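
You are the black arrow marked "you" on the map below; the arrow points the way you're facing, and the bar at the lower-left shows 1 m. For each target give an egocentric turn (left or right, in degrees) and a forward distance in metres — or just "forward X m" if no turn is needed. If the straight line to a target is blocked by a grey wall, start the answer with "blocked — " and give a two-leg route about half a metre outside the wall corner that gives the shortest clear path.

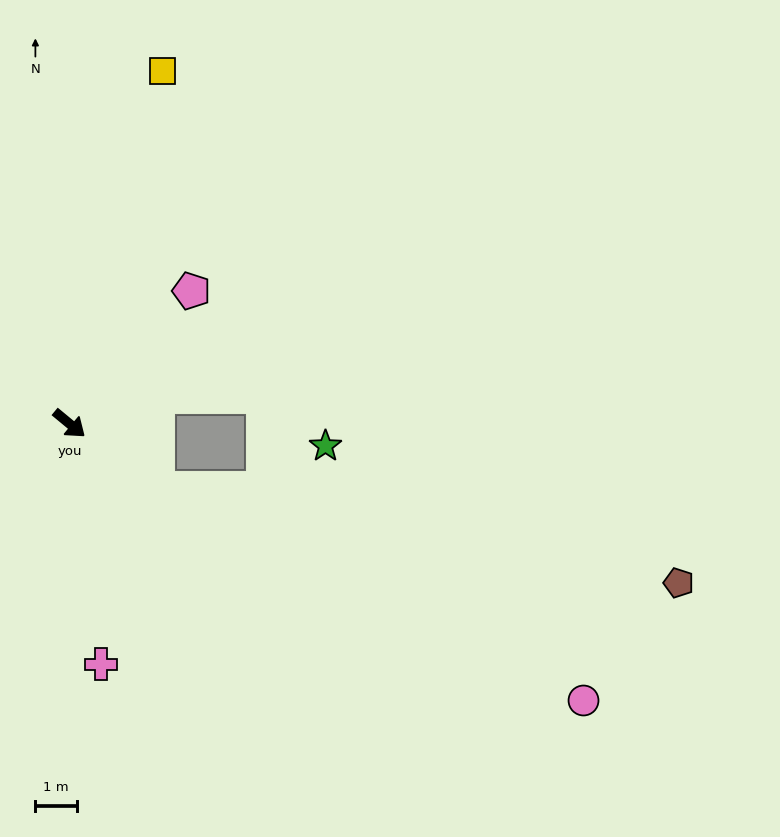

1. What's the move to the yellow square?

turn left 115°, forward 8.8 m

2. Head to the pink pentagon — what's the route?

turn left 87°, forward 4.4 m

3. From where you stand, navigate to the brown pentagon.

blocked — turn left 3°, forward 2.6 m, then turn left 26°, forward 12.8 m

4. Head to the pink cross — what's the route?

turn right 43°, forward 5.9 m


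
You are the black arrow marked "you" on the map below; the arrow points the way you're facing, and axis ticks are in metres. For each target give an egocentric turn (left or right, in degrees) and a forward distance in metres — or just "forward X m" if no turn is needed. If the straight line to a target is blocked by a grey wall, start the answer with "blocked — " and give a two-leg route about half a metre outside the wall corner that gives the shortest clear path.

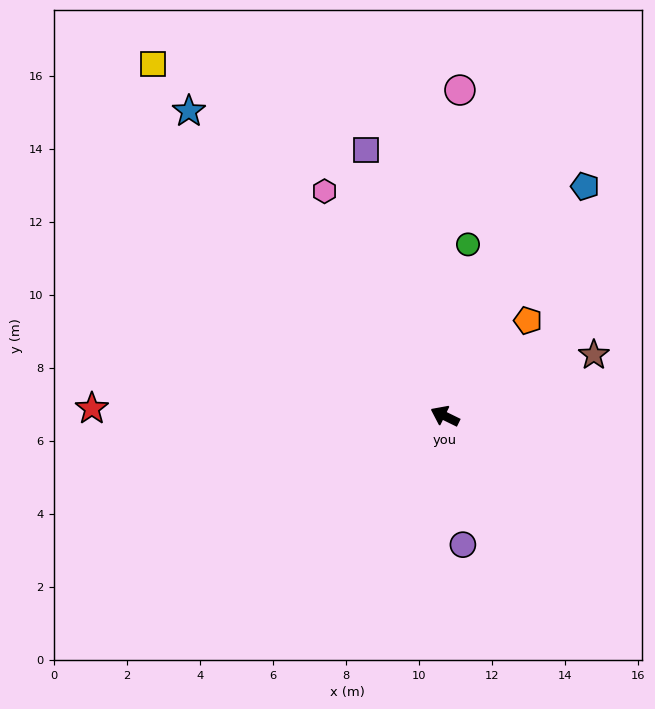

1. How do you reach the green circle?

turn right 72°, forward 4.7 m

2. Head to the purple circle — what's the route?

turn left 124°, forward 3.6 m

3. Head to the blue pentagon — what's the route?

turn right 95°, forward 7.4 m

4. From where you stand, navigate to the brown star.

turn right 132°, forward 4.4 m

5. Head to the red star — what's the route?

turn left 25°, forward 9.7 m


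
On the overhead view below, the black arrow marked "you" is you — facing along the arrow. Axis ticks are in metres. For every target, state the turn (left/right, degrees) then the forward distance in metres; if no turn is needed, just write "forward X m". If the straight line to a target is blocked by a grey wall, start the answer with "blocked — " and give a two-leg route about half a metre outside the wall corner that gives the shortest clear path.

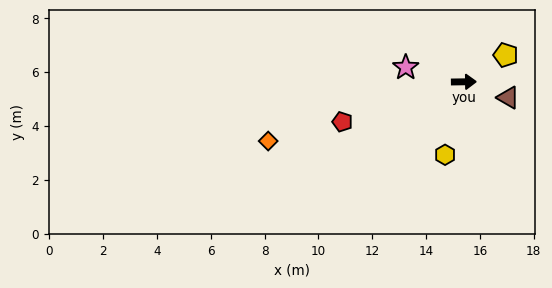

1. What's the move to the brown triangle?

turn right 20°, forward 1.7 m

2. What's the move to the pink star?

turn left 165°, forward 2.2 m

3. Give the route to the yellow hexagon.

turn right 105°, forward 2.8 m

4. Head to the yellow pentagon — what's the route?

turn left 32°, forward 1.8 m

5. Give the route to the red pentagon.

turn right 163°, forward 4.7 m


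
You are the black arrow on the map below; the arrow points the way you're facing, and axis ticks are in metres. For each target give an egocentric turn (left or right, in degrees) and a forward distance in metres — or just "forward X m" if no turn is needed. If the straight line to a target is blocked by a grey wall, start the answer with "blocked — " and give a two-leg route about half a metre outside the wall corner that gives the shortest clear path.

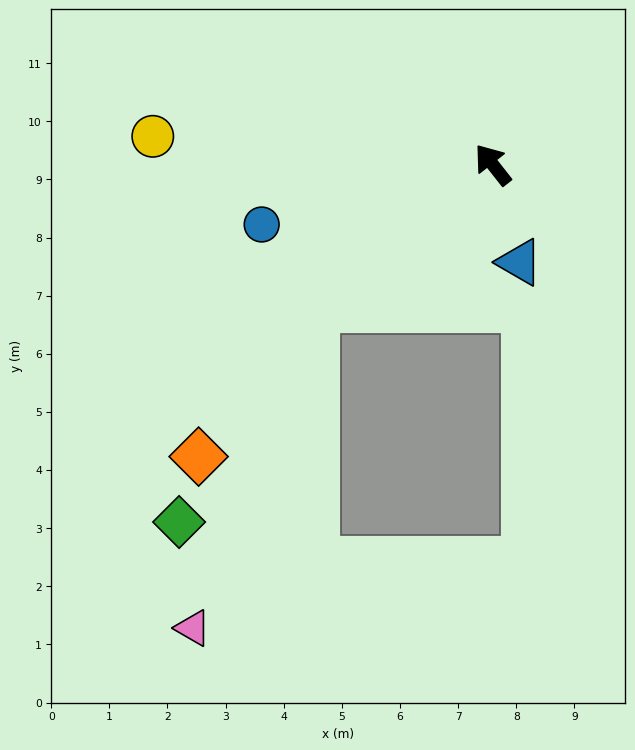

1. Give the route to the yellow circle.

turn left 47°, forward 5.9 m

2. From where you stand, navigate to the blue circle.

turn left 66°, forward 4.1 m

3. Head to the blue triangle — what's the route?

turn left 157°, forward 1.7 m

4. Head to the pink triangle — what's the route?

blocked — turn left 91°, forward 3.9 m, then turn left 30°, forward 5.9 m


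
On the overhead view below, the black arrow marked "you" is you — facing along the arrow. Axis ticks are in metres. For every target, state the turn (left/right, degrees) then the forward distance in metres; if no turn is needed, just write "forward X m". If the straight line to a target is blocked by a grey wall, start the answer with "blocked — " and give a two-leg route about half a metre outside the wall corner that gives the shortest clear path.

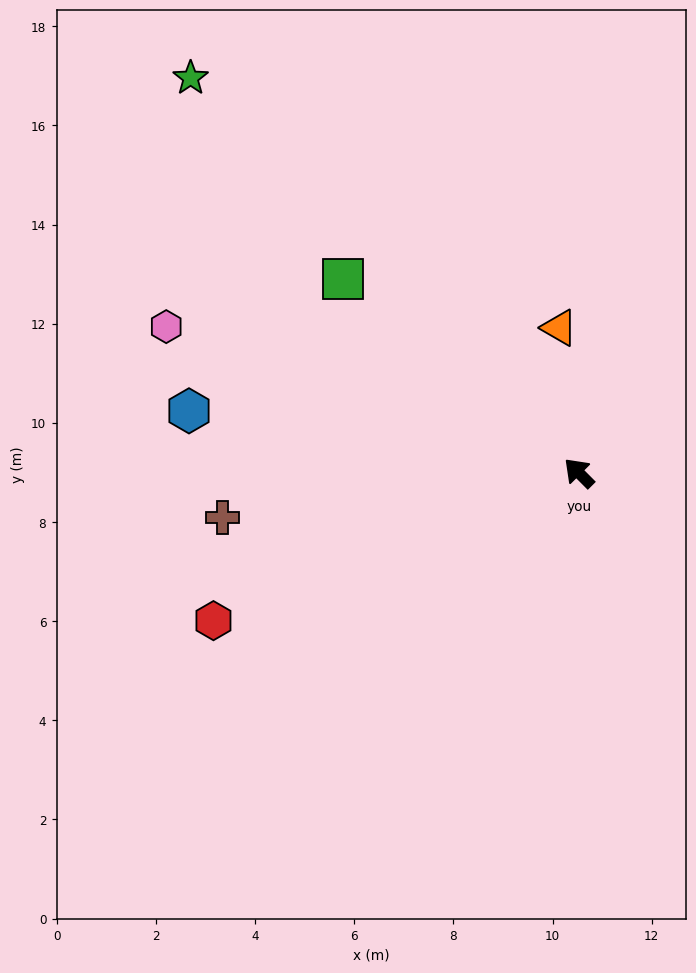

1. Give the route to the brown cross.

turn left 52°, forward 7.2 m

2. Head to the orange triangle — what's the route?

turn right 37°, forward 3.0 m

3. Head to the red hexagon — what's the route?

turn left 67°, forward 8.0 m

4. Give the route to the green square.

turn left 6°, forward 6.2 m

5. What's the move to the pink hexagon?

turn left 26°, forward 8.8 m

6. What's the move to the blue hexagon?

turn left 36°, forward 8.0 m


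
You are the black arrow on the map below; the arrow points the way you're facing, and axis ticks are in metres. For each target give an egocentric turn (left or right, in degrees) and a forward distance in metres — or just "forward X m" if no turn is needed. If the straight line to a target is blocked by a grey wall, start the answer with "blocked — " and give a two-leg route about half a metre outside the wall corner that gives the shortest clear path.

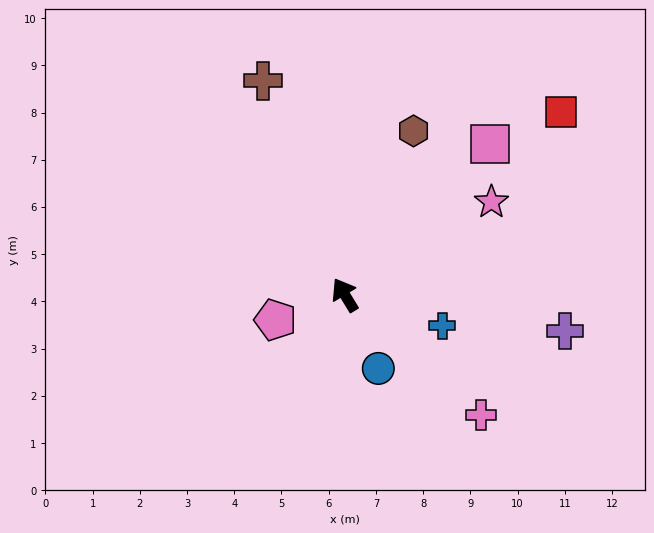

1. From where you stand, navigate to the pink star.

turn right 89°, forward 3.7 m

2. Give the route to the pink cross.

turn right 163°, forward 3.8 m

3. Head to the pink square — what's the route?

turn right 75°, forward 4.4 m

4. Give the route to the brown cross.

turn right 10°, forward 4.9 m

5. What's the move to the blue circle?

turn left 173°, forward 1.7 m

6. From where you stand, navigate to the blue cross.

turn right 139°, forward 2.2 m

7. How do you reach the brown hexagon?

turn right 54°, forward 3.8 m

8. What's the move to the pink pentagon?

turn left 79°, forward 1.6 m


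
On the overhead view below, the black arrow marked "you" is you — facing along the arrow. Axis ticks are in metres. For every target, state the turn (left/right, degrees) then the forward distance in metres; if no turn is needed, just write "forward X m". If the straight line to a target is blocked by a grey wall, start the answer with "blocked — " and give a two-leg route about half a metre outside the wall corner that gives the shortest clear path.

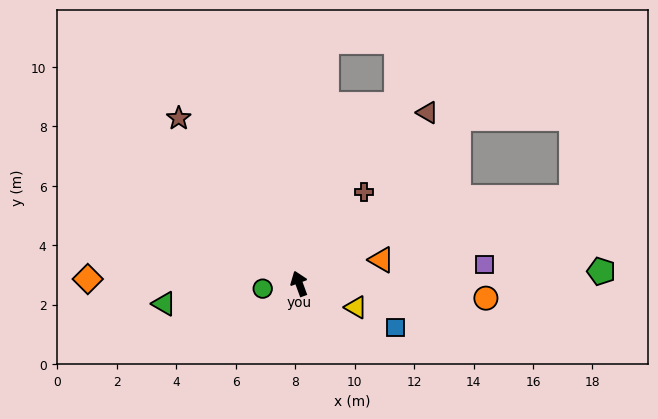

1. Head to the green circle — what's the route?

turn left 78°, forward 1.2 m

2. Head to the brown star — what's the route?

turn left 16°, forward 6.9 m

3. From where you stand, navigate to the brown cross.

turn right 55°, forward 3.8 m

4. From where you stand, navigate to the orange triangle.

turn right 94°, forward 2.9 m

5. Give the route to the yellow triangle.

turn right 133°, forward 2.1 m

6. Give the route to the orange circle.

turn right 115°, forward 6.3 m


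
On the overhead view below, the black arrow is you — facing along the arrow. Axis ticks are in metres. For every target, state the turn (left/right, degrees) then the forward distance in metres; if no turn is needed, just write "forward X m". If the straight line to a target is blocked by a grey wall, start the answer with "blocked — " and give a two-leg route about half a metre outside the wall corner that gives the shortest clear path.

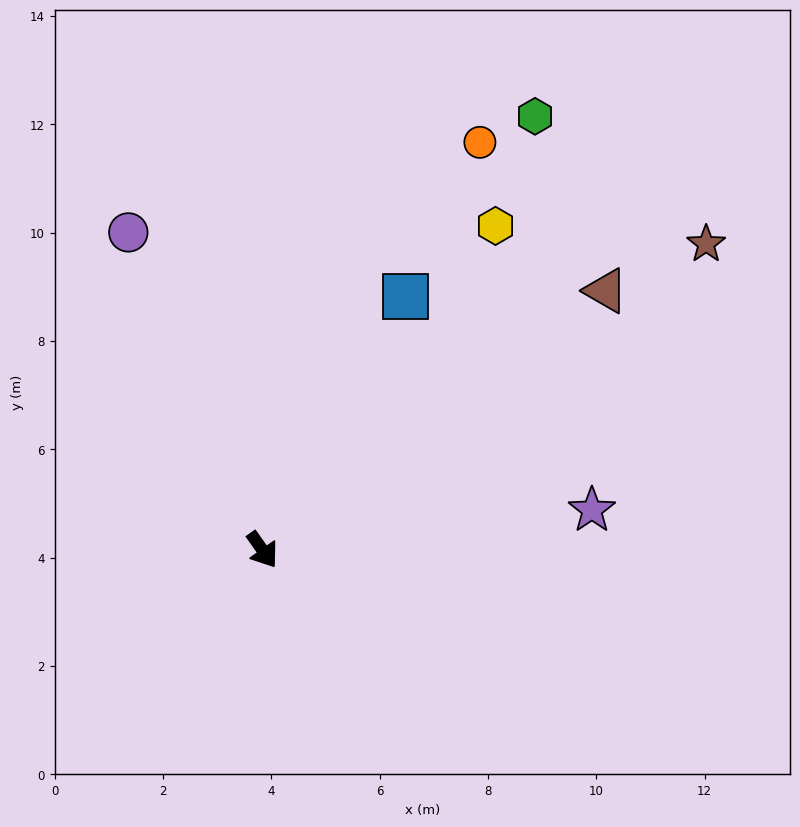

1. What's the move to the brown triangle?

turn left 92°, forward 7.9 m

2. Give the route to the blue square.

turn left 115°, forward 5.4 m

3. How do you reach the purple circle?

turn left 168°, forward 6.4 m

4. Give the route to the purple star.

turn left 62°, forward 6.1 m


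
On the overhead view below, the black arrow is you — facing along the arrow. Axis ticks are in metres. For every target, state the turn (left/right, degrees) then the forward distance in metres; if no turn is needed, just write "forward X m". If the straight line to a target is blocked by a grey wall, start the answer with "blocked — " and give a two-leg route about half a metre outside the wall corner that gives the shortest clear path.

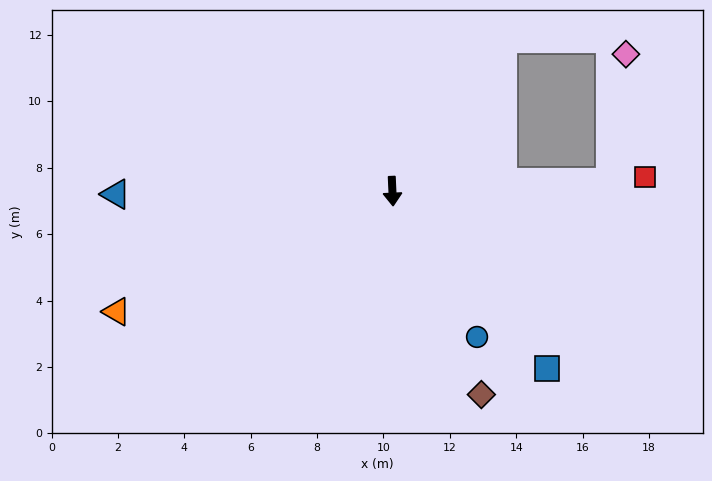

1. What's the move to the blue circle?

turn left 28°, forward 5.1 m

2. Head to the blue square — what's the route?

turn left 38°, forward 7.1 m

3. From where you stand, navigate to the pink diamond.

blocked — turn left 90°, forward 6.6 m, then turn left 80°, forward 3.9 m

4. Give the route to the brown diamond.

turn left 21°, forward 6.7 m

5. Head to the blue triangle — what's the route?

turn right 92°, forward 8.3 m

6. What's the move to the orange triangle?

turn right 69°, forward 9.1 m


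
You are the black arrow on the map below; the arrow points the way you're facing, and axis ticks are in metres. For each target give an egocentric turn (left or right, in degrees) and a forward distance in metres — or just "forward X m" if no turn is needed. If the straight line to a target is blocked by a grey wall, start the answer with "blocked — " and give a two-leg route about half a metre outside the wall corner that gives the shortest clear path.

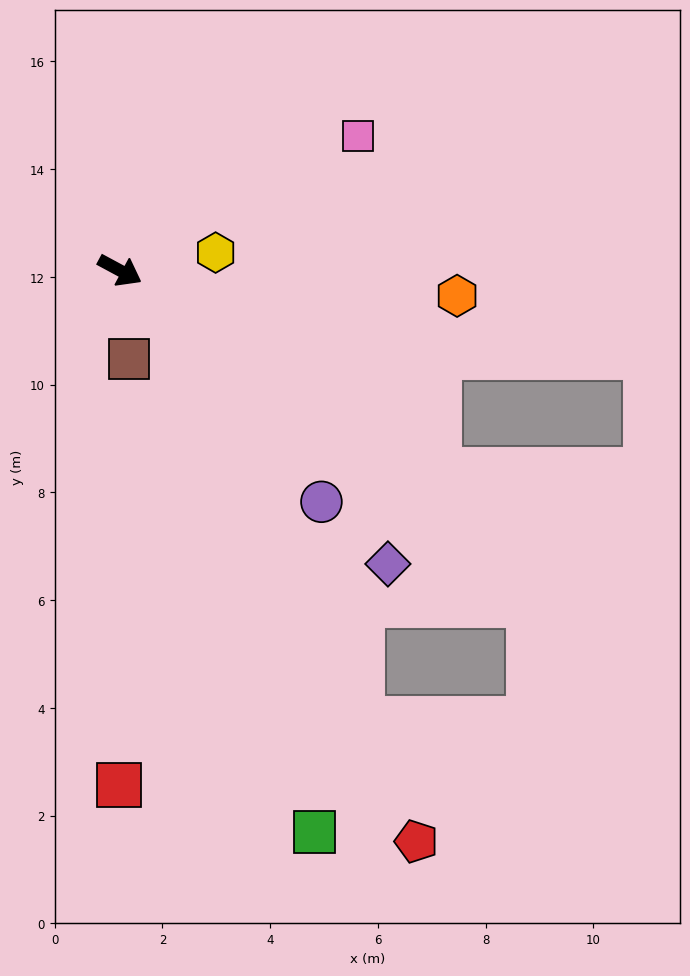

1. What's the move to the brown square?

turn right 56°, forward 1.7 m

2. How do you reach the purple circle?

turn right 21°, forward 5.7 m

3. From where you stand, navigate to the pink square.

turn left 58°, forward 5.1 m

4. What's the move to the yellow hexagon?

turn left 39°, forward 1.8 m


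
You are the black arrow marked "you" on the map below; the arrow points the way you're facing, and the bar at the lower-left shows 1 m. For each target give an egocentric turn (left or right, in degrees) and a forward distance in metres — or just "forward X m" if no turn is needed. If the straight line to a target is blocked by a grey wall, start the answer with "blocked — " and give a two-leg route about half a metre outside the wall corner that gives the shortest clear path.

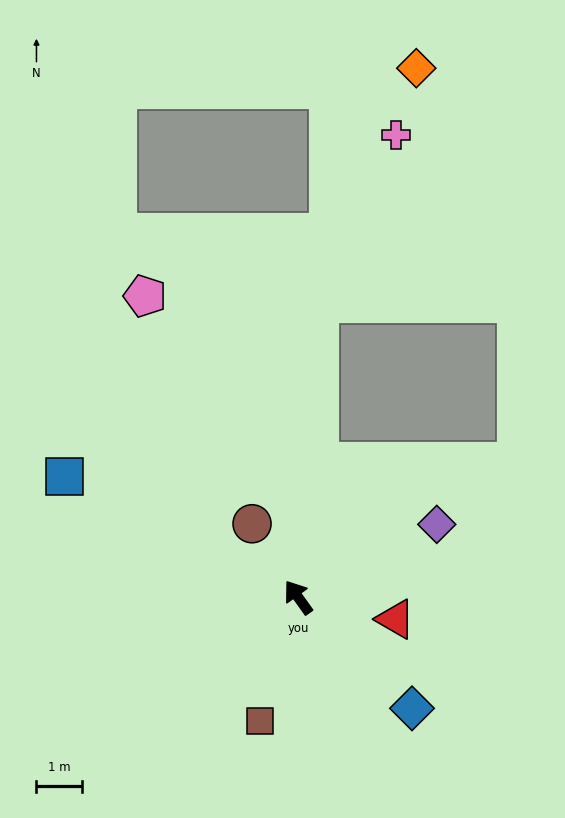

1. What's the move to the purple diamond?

turn right 98°, forward 3.5 m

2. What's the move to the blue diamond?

turn right 170°, forward 3.5 m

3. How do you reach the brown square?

turn left 127°, forward 2.9 m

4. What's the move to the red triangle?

turn right 138°, forward 2.2 m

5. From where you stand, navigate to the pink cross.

blocked — turn right 40°, forward 6.5 m, then turn right 20°, forward 4.1 m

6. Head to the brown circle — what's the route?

turn right 3°, forward 1.9 m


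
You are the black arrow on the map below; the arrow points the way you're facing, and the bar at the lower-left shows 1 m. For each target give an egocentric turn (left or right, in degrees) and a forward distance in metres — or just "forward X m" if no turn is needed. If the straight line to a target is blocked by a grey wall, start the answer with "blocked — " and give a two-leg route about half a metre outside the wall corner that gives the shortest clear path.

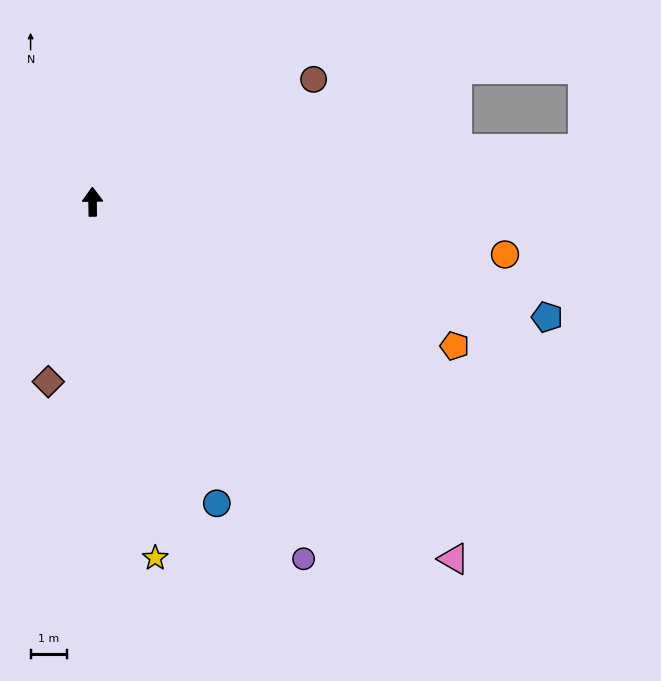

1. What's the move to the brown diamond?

turn left 165°, forward 5.1 m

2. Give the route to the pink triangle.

turn right 136°, forward 14.0 m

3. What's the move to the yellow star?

turn right 171°, forward 10.0 m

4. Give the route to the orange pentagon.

turn right 113°, forward 10.7 m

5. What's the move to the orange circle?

turn right 98°, forward 11.5 m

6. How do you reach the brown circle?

turn right 62°, forward 7.0 m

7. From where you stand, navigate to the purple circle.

turn right 150°, forward 11.4 m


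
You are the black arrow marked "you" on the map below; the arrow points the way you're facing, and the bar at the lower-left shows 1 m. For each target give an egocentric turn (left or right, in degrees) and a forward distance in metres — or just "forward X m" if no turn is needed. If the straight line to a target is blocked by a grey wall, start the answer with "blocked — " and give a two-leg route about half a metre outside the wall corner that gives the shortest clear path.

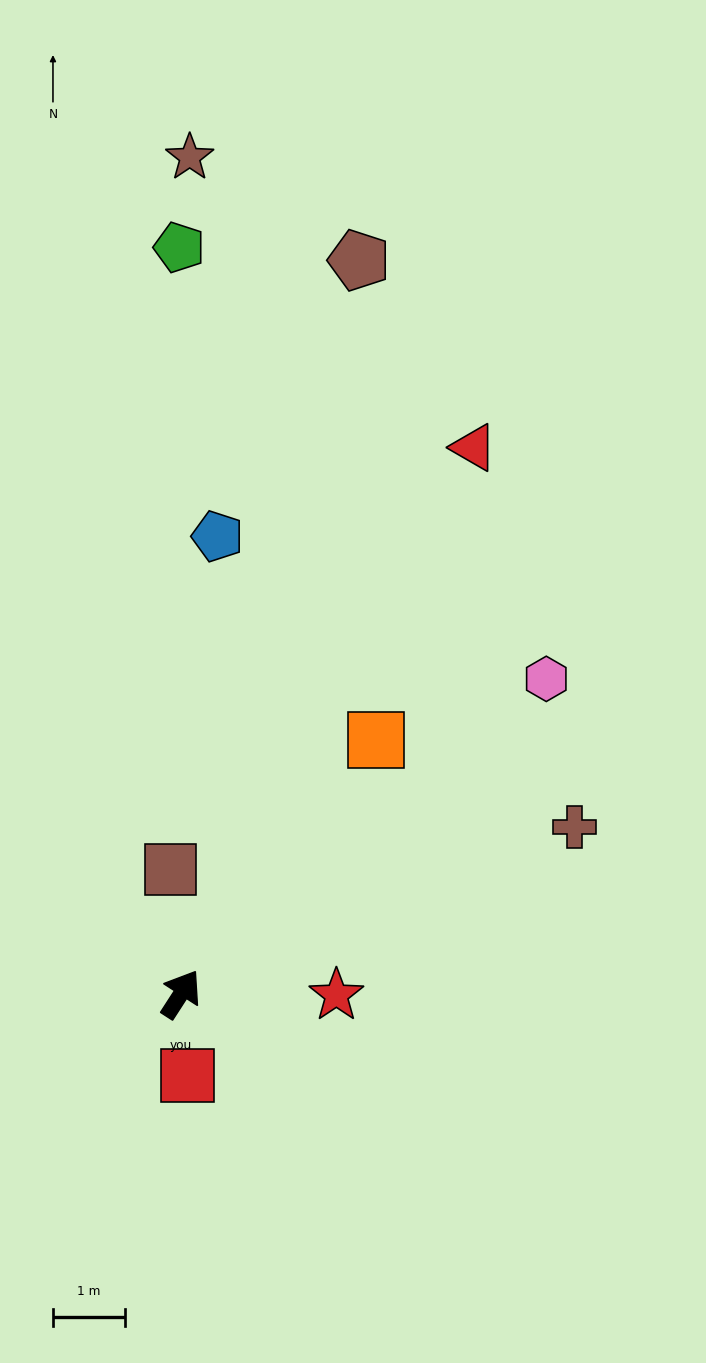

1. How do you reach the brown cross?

turn right 34°, forward 5.9 m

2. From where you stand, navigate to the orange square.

turn right 5°, forward 4.4 m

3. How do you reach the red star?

turn right 58°, forward 2.2 m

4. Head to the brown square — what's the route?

turn left 38°, forward 1.7 m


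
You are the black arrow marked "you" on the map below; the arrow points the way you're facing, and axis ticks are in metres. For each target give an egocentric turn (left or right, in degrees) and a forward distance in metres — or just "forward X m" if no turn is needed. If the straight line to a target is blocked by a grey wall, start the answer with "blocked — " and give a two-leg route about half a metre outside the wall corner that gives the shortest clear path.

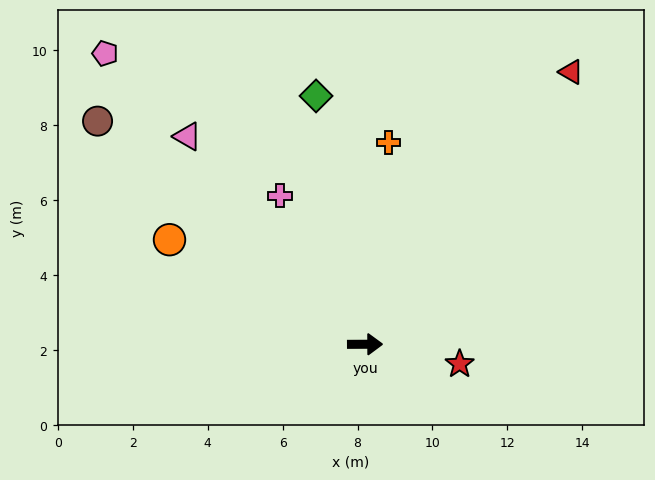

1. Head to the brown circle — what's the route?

turn left 140°, forward 9.3 m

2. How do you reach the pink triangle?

turn left 130°, forward 7.3 m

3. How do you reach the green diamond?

turn left 101°, forward 6.8 m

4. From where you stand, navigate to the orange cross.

turn left 83°, forward 5.4 m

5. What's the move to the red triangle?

turn left 53°, forward 9.1 m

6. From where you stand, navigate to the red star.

turn right 12°, forward 2.6 m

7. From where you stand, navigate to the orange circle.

turn left 152°, forward 5.9 m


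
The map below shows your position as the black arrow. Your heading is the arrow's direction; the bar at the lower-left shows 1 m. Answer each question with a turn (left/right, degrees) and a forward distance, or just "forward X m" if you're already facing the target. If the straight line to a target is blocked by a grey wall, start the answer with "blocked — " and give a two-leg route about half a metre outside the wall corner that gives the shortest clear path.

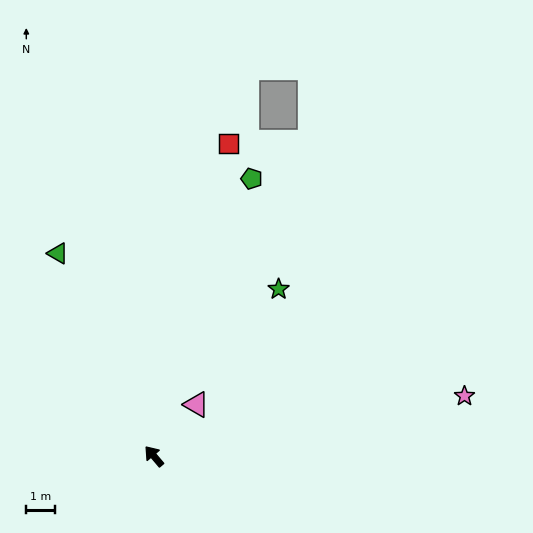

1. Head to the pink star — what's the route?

turn right 119°, forward 10.9 m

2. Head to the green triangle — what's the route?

turn right 15°, forward 7.7 m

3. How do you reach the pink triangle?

turn right 80°, forward 2.3 m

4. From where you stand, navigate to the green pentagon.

turn right 60°, forward 10.1 m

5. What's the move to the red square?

turn right 54°, forward 11.0 m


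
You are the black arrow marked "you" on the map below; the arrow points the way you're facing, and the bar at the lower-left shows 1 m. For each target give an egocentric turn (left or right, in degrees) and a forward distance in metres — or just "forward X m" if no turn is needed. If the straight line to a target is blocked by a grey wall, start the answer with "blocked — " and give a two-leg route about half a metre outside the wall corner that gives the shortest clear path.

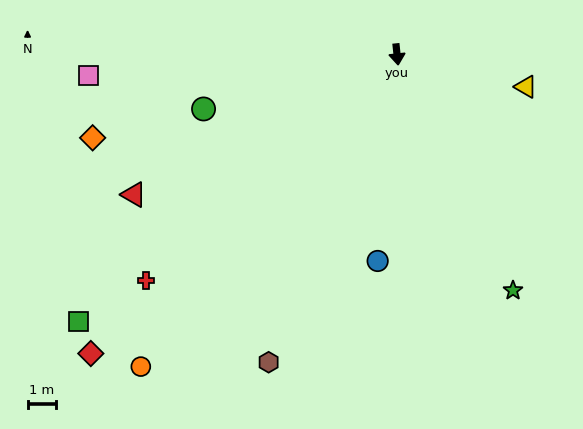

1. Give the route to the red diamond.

turn right 52°, forward 14.9 m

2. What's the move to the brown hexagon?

turn right 29°, forward 11.6 m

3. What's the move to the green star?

turn left 20°, forward 9.2 m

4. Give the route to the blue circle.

turn right 11°, forward 7.2 m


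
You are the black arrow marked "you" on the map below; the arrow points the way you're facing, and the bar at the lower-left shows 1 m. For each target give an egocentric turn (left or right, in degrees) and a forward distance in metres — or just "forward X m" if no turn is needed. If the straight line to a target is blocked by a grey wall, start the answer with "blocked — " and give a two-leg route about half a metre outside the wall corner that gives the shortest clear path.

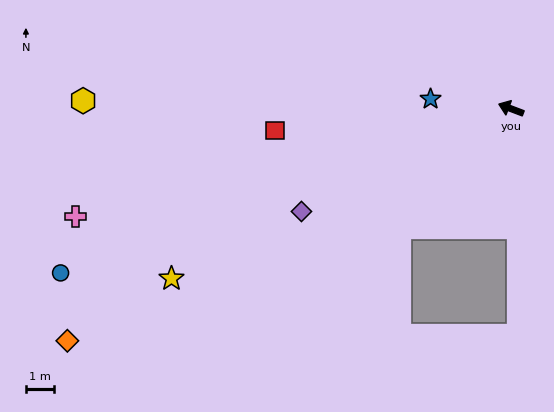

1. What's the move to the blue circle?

turn left 41°, forward 17.1 m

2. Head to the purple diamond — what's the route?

turn left 47°, forward 8.3 m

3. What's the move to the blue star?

turn left 14°, forward 2.9 m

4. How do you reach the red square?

turn left 26°, forward 8.5 m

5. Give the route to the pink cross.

turn left 35°, forward 16.0 m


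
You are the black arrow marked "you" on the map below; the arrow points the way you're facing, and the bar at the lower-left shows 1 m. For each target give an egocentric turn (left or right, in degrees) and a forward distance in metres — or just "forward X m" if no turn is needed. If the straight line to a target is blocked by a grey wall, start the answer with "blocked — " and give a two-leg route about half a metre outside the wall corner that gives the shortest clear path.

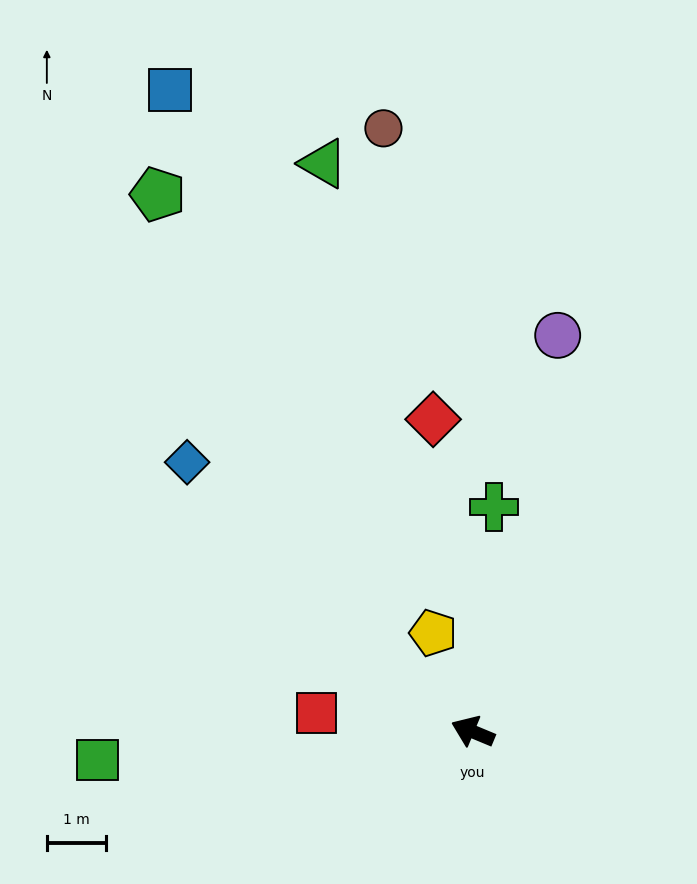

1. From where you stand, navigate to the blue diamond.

turn right 21°, forward 6.6 m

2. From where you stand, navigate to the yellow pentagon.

turn right 45°, forward 1.8 m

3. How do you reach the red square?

turn left 16°, forward 2.6 m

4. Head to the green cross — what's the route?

turn right 73°, forward 3.8 m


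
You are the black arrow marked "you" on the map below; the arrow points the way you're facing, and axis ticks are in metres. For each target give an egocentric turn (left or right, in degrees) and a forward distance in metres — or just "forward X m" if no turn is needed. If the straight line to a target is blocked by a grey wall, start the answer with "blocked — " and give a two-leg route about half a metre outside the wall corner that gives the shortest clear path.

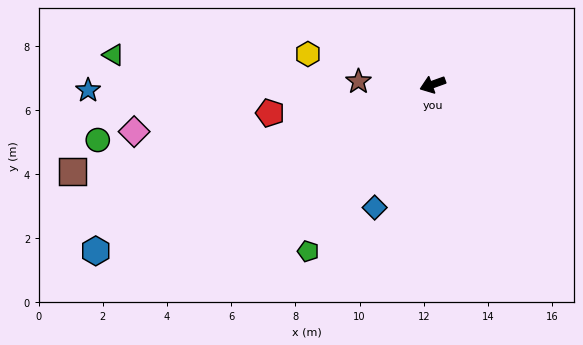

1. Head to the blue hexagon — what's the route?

turn left 6°, forward 11.7 m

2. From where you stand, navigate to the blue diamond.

turn left 45°, forward 4.2 m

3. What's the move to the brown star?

turn right 22°, forward 2.3 m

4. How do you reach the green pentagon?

turn left 33°, forward 6.5 m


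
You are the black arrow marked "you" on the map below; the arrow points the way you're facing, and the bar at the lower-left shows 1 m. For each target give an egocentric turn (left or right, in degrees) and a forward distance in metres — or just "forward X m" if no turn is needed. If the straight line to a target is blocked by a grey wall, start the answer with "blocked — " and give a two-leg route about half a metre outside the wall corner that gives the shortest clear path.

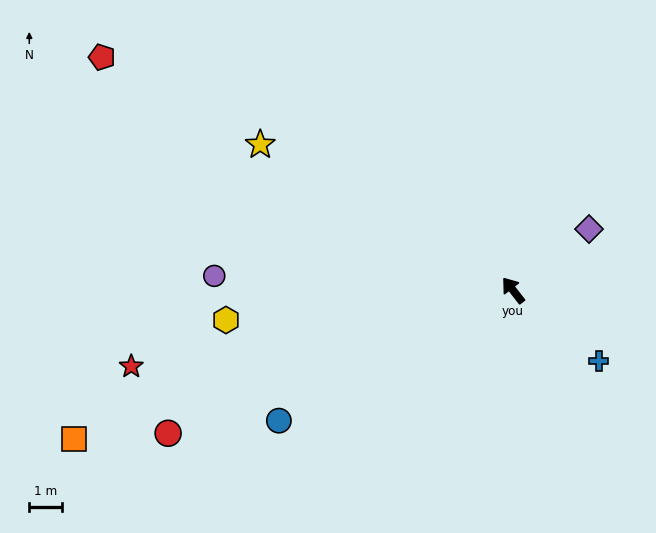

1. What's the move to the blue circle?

turn left 81°, forward 8.2 m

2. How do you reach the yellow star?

turn left 22°, forward 8.9 m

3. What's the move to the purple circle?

turn left 49°, forward 9.1 m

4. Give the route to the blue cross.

turn right 167°, forward 3.4 m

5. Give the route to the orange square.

turn left 71°, forward 14.1 m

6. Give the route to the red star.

turn left 63°, forward 11.8 m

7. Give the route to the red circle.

turn left 75°, forward 11.4 m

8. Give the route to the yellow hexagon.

turn left 58°, forward 8.8 m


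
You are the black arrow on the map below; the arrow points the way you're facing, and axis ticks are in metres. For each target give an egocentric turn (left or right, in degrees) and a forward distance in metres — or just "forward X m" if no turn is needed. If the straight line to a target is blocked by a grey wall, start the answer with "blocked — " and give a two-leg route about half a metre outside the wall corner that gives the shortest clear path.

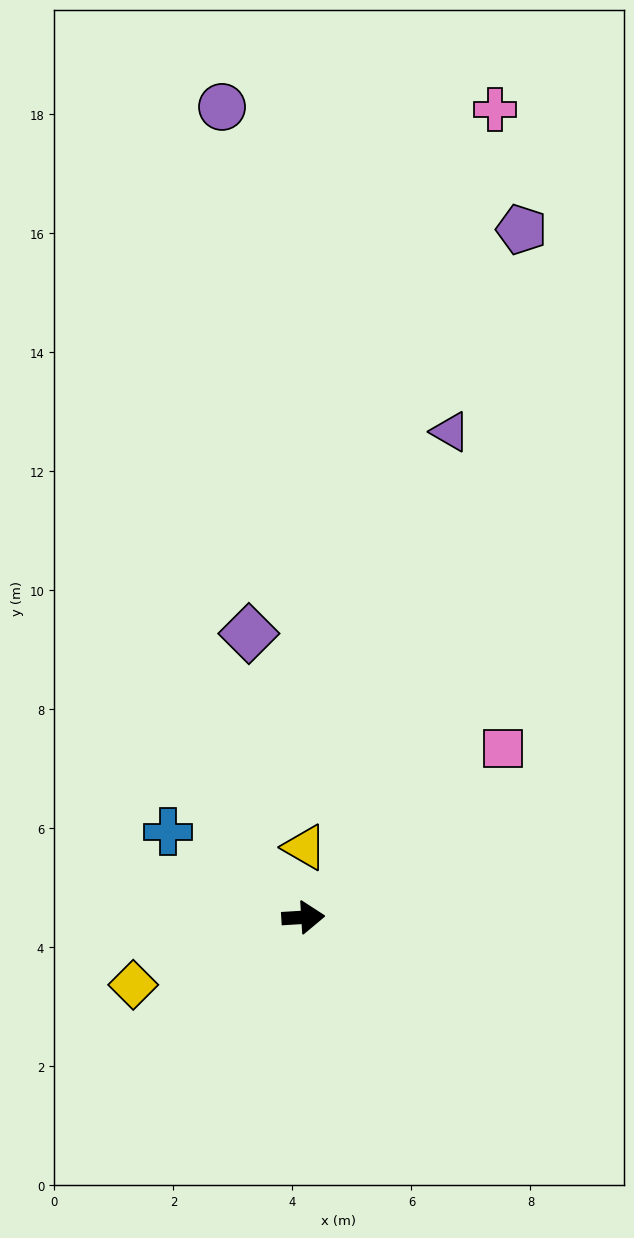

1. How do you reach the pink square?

turn left 37°, forward 4.4 m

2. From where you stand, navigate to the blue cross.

turn left 144°, forward 2.7 m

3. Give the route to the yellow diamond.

turn right 162°, forward 3.1 m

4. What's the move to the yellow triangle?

turn left 85°, forward 1.2 m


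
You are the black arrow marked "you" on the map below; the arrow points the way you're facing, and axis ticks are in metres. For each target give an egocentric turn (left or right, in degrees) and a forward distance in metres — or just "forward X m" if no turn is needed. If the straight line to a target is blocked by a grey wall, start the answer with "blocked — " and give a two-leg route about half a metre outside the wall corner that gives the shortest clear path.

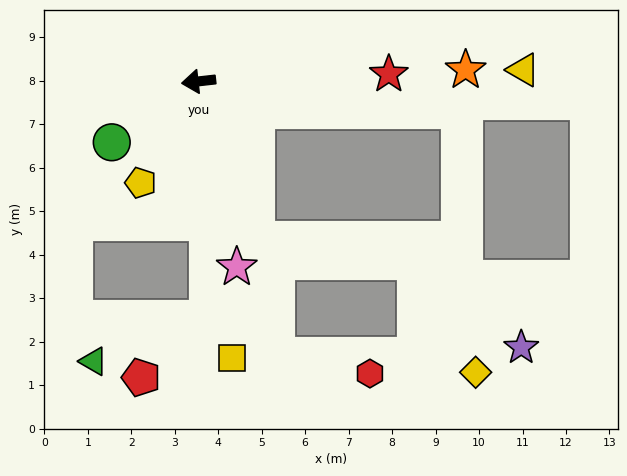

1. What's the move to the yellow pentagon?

turn left 54°, forward 2.7 m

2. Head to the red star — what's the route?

turn left 176°, forward 4.4 m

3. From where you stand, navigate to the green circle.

turn left 29°, forward 2.4 m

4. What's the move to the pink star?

turn left 95°, forward 4.4 m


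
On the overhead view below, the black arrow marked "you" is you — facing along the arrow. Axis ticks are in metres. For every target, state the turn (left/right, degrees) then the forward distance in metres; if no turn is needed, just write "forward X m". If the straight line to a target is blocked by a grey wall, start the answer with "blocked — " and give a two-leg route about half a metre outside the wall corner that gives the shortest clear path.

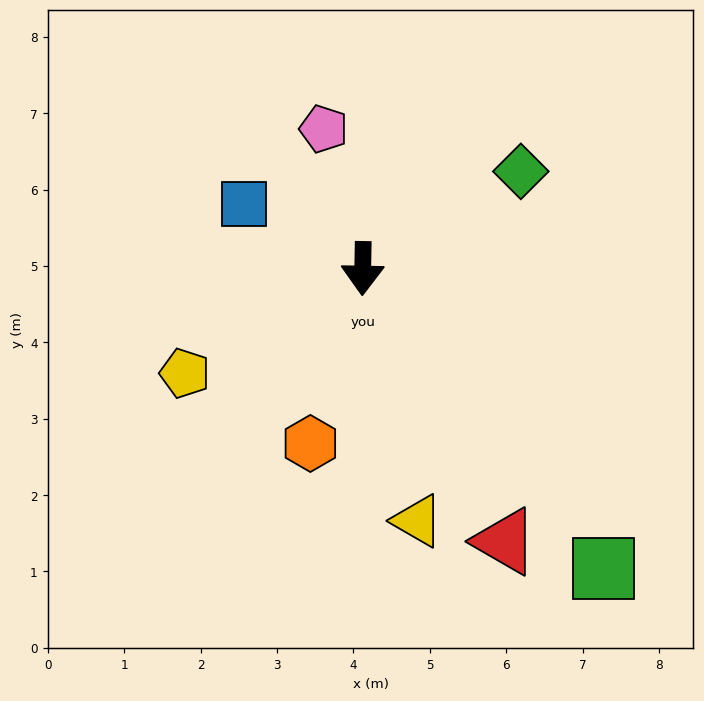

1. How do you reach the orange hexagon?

turn right 16°, forward 2.4 m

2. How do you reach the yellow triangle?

turn left 13°, forward 3.4 m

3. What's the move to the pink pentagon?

turn right 163°, forward 1.9 m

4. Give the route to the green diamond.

turn left 123°, forward 2.4 m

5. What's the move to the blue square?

turn right 118°, forward 1.8 m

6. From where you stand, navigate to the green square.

turn left 40°, forward 5.0 m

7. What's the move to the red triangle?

turn left 29°, forward 4.0 m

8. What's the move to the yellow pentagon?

turn right 58°, forward 2.7 m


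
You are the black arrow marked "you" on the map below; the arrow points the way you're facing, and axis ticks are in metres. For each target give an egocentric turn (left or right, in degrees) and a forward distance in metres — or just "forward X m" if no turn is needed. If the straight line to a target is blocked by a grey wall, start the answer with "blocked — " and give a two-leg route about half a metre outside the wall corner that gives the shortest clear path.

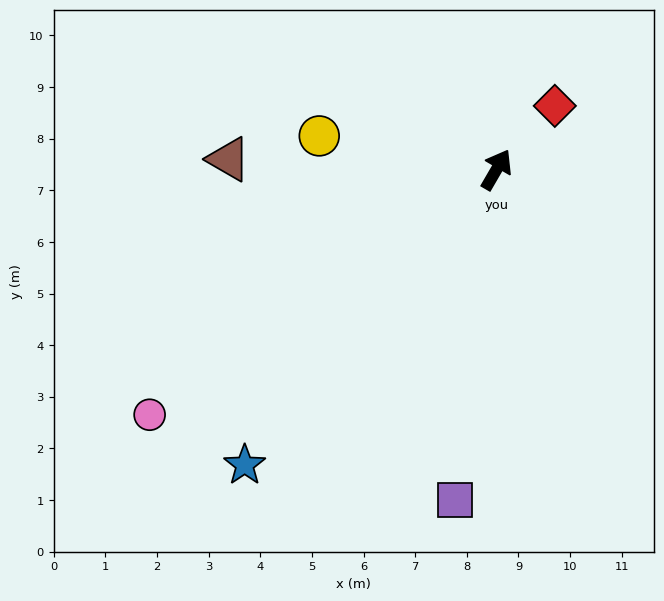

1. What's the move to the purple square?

turn right 157°, forward 6.5 m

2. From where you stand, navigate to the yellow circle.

turn left 109°, forward 3.5 m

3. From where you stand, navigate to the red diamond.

turn right 12°, forward 1.7 m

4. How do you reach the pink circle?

turn left 155°, forward 8.2 m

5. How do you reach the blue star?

turn left 170°, forward 7.5 m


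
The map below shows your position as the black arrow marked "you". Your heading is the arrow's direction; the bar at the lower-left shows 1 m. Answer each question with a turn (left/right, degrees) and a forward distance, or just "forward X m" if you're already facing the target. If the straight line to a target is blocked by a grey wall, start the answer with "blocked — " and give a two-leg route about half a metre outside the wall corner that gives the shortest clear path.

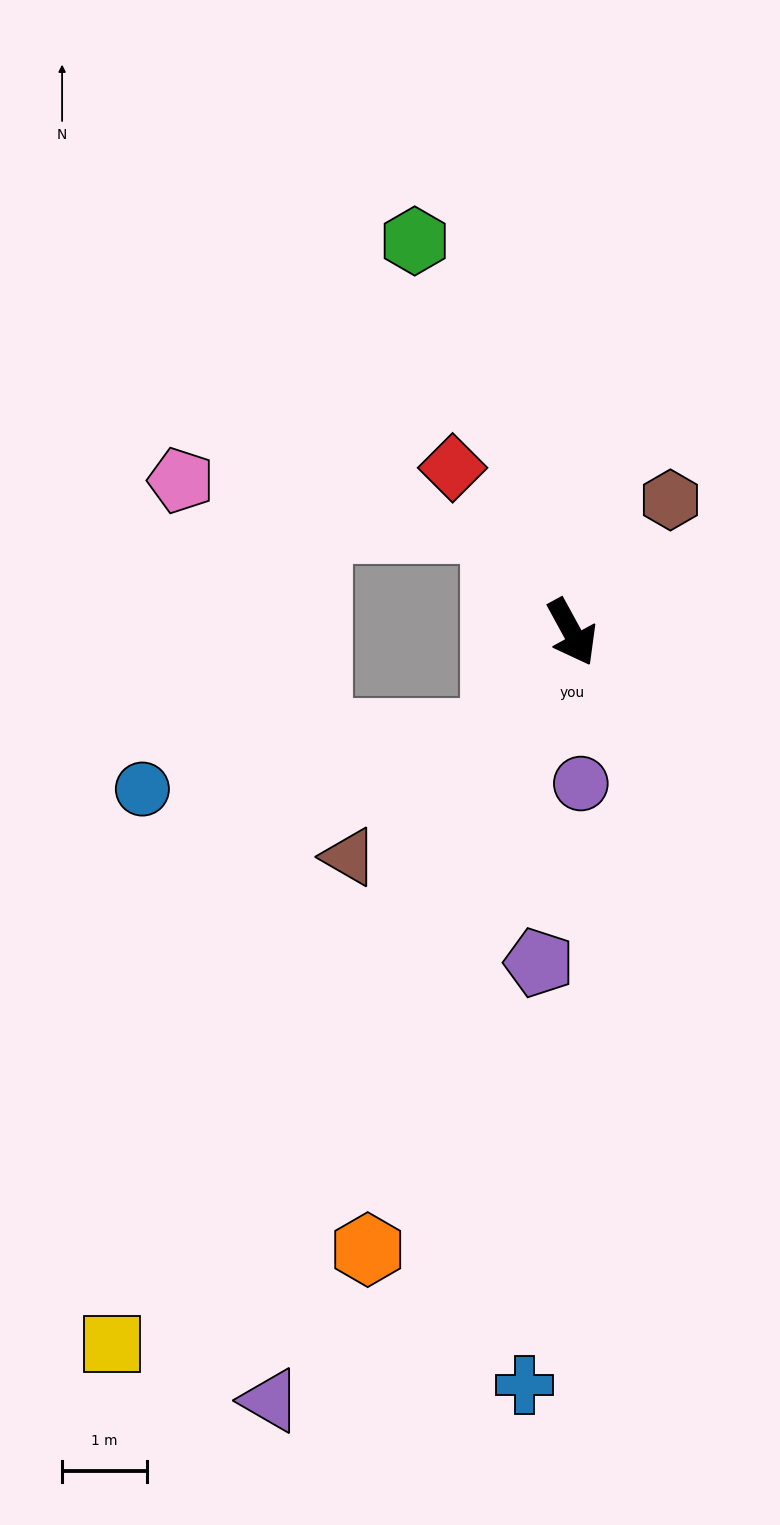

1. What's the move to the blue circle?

blocked — turn right 65°, forward 1.5 m, then turn right 45°, forward 4.2 m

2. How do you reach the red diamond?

turn right 173°, forward 2.4 m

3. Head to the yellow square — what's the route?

turn right 62°, forward 9.9 m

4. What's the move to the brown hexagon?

turn left 115°, forward 1.9 m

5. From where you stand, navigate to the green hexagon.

turn left 173°, forward 5.0 m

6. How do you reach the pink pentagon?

blocked — turn right 173°, forward 1.5 m, then turn left 46°, forward 3.7 m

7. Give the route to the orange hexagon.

turn right 47°, forward 7.6 m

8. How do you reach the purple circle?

turn right 25°, forward 1.8 m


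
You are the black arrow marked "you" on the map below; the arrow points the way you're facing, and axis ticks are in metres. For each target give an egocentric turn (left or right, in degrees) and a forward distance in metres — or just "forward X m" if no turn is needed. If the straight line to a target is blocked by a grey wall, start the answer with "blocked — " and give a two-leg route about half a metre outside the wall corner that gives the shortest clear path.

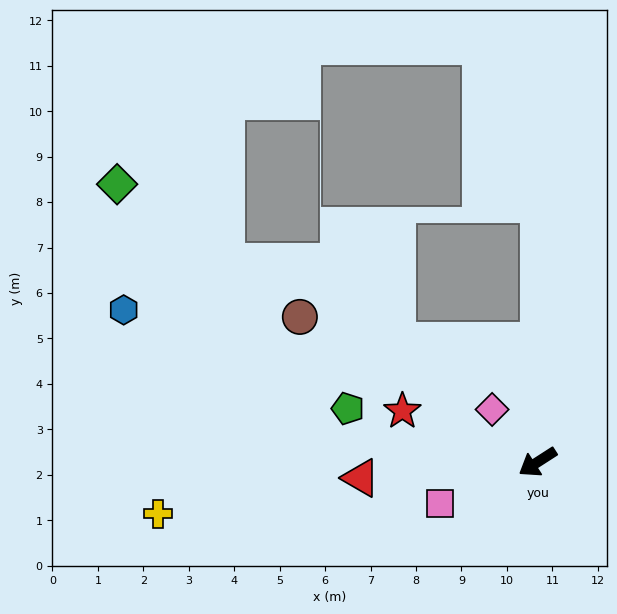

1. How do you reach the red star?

turn right 53°, forward 3.2 m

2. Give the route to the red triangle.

turn right 28°, forward 3.9 m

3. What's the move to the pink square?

turn right 10°, forward 2.3 m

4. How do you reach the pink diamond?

turn right 82°, forward 1.5 m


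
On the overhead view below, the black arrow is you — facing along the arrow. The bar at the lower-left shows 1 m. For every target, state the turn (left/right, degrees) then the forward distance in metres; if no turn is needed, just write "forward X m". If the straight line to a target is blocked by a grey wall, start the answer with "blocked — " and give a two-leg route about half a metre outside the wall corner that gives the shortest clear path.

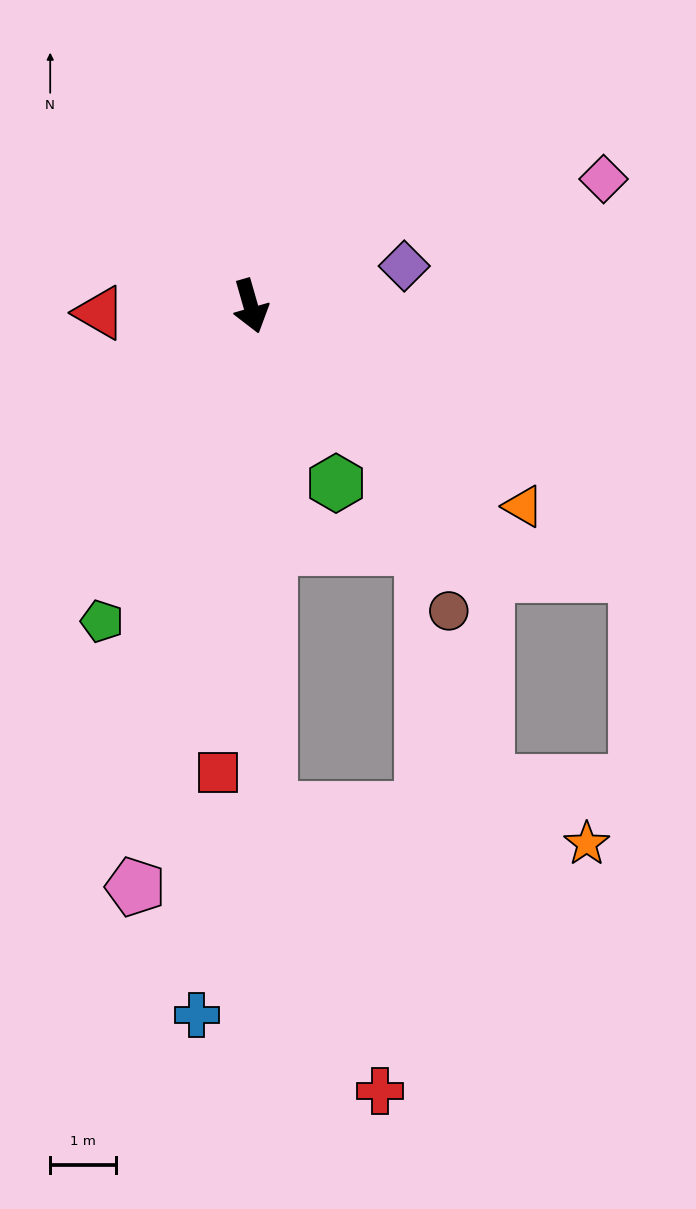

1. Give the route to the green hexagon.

turn left 10°, forward 3.0 m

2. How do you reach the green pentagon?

turn right 41°, forward 5.3 m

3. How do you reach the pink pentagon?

turn right 27°, forward 9.0 m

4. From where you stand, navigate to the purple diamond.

turn left 89°, forward 2.4 m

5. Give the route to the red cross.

blocked — turn right 14°, forward 7.7 m, then turn left 19°, forward 4.6 m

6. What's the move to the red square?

turn right 20°, forward 7.1 m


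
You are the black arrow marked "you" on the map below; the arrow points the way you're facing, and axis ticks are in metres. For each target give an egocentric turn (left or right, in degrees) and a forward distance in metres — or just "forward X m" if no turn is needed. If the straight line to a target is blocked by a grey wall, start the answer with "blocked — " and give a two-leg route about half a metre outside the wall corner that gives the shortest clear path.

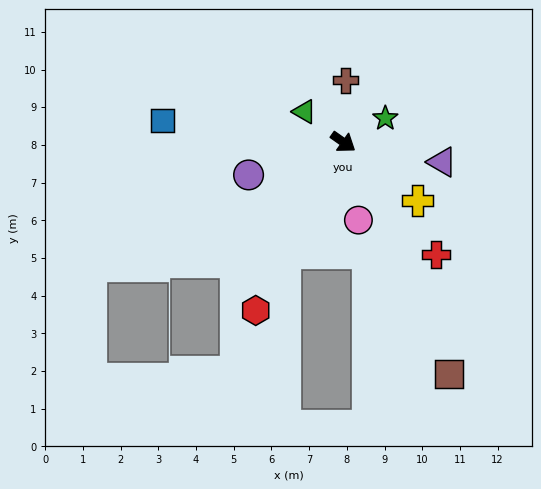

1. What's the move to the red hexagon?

turn right 82°, forward 5.0 m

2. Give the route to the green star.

turn left 65°, forward 1.3 m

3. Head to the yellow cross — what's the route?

turn right 3°, forward 2.5 m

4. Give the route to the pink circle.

turn right 44°, forward 2.1 m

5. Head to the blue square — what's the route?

turn right 152°, forward 4.8 m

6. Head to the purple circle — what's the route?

turn right 126°, forward 2.7 m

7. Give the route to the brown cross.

turn left 123°, forward 1.6 m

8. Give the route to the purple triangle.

turn left 24°, forward 2.7 m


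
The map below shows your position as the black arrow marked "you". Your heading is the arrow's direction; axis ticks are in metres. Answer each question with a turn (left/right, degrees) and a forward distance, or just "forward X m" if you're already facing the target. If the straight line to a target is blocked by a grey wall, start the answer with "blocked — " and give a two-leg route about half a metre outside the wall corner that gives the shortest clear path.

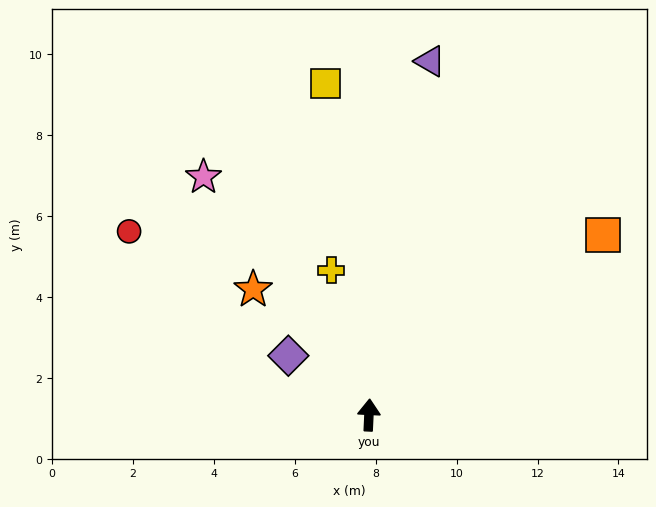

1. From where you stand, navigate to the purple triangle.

turn right 7°, forward 8.9 m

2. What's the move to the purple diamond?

turn left 56°, forward 2.5 m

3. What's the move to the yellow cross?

turn left 17°, forward 3.7 m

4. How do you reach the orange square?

turn right 50°, forward 7.3 m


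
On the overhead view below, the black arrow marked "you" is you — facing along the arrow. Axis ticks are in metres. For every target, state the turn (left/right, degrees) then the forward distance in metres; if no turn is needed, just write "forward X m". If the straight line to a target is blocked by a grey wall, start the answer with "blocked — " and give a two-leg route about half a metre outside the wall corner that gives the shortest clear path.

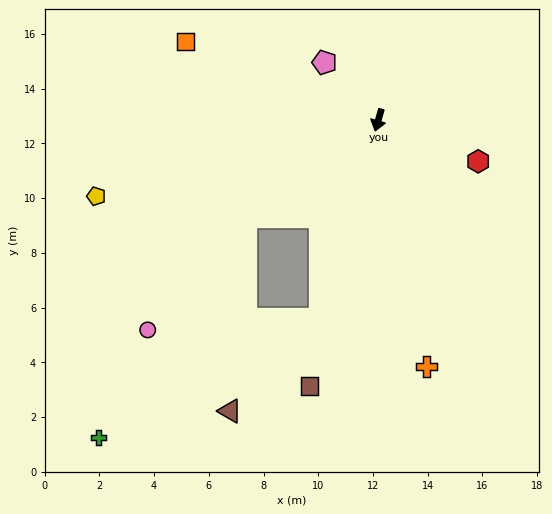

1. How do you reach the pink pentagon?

turn right 121°, forward 2.9 m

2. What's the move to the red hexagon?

turn left 84°, forward 4.0 m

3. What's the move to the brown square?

forward 10.1 m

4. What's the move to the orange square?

turn right 96°, forward 7.6 m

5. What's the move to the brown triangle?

blocked — forward 7.6 m, then turn right 29°, forward 4.7 m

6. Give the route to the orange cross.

turn left 27°, forward 9.2 m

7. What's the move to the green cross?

blocked — turn right 38°, forward 6.0 m, then turn left 20°, forward 9.7 m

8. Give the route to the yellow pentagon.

turn right 59°, forward 10.7 m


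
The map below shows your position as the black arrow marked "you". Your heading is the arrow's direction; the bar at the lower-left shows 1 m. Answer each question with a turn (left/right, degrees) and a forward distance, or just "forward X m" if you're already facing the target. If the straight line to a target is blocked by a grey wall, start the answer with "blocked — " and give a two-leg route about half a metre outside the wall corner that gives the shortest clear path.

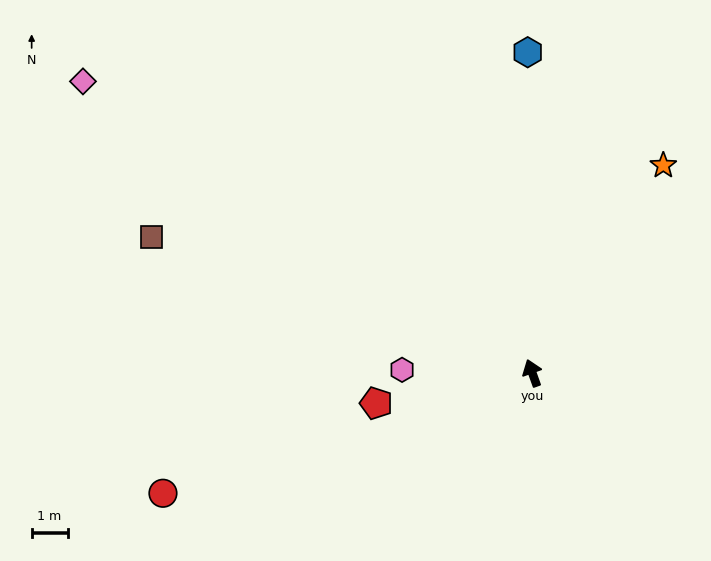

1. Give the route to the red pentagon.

turn left 81°, forward 4.4 m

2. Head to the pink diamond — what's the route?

turn left 37°, forward 14.9 m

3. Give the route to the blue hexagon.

turn right 19°, forward 8.9 m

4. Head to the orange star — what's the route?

turn right 52°, forward 6.8 m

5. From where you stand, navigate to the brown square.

turn left 51°, forward 11.3 m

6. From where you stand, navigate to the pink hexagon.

turn left 69°, forward 3.6 m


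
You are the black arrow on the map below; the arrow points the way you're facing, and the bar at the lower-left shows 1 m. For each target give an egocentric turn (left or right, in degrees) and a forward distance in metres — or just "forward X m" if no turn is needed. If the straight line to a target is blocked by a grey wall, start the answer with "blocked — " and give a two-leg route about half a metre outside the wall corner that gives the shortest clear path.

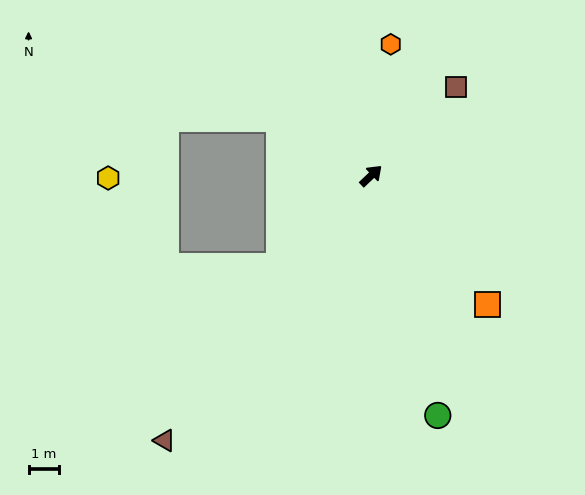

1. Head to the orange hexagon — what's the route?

turn left 38°, forward 4.4 m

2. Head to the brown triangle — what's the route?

turn right 171°, forward 11.2 m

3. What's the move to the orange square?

turn right 91°, forward 5.8 m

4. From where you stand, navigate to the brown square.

turn left 3°, forward 4.1 m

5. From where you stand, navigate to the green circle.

turn right 118°, forward 8.3 m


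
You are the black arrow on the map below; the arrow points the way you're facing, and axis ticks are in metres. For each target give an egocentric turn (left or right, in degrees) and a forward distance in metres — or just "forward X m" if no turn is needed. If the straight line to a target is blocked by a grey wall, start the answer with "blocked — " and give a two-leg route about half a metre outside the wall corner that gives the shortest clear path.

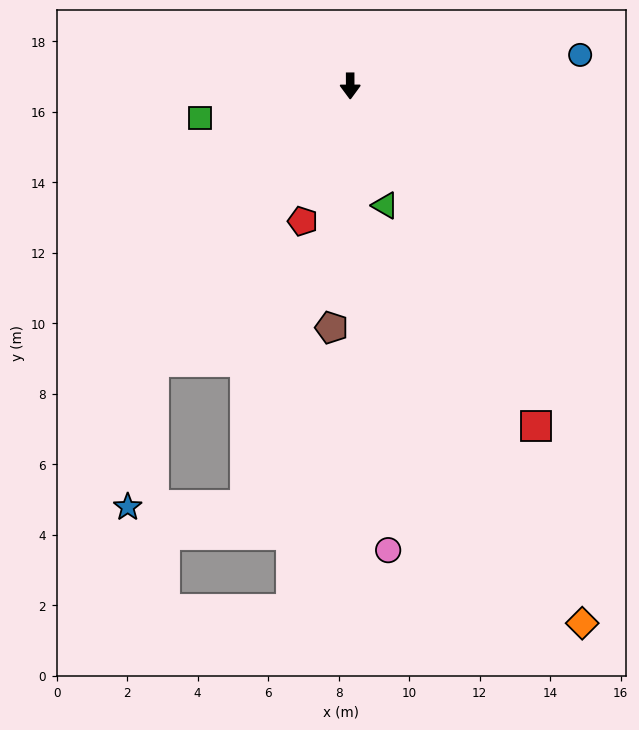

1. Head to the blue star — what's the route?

blocked — turn right 35°, forward 9.6 m, then turn left 24°, forward 4.2 m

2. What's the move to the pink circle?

turn left 5°, forward 13.2 m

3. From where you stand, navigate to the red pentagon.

turn right 20°, forward 4.1 m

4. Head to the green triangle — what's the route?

turn left 16°, forward 3.5 m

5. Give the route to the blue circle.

turn left 98°, forward 6.6 m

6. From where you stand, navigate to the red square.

turn left 28°, forward 11.0 m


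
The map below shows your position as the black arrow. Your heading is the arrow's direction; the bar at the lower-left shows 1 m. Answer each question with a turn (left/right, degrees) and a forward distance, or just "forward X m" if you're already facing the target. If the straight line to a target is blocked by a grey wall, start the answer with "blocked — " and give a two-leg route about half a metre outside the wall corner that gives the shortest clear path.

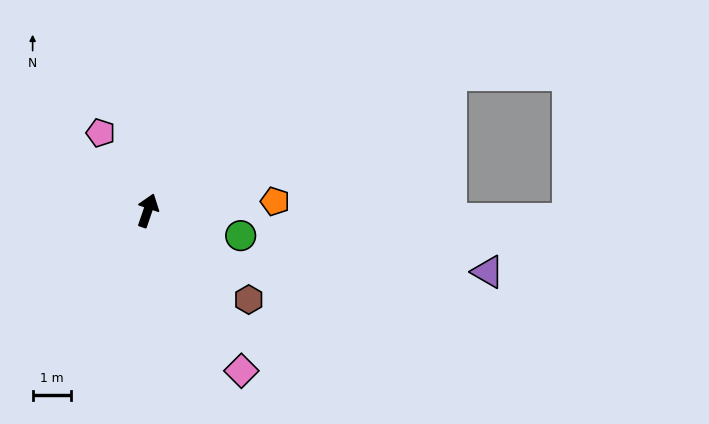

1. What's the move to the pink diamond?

turn right 131°, forward 4.9 m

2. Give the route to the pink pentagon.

turn left 50°, forward 2.4 m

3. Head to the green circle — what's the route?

turn right 86°, forward 2.5 m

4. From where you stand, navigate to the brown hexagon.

turn right 113°, forward 3.5 m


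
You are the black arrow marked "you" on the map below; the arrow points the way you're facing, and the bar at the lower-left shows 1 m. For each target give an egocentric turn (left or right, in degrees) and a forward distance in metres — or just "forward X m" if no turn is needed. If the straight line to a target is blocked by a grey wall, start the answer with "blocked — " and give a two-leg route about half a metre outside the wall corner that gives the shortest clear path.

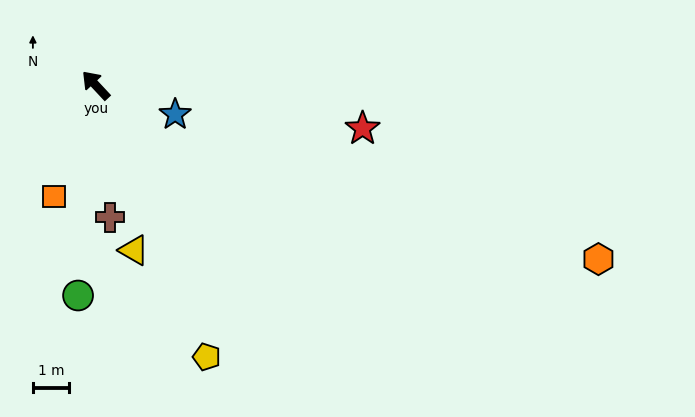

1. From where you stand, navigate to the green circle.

turn left 132°, forward 5.8 m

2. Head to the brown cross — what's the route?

turn left 143°, forward 3.6 m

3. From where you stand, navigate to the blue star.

turn right 153°, forward 2.3 m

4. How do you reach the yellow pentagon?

turn left 159°, forward 8.0 m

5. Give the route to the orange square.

turn left 116°, forward 3.3 m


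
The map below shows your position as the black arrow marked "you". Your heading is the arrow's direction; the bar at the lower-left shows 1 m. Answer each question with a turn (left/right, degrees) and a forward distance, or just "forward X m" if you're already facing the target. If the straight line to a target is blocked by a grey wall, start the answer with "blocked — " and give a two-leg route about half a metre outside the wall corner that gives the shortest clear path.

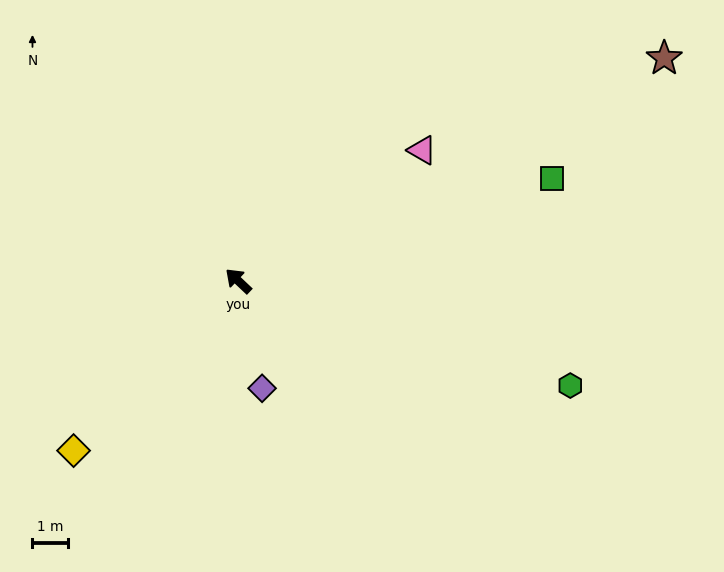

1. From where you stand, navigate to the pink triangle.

turn right 101°, forward 6.3 m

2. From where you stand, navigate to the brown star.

turn right 109°, forward 13.4 m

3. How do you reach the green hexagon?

turn right 154°, forward 9.7 m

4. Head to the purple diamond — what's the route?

turn left 146°, forward 3.1 m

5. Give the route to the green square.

turn right 119°, forward 9.2 m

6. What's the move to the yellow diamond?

turn left 89°, forward 6.6 m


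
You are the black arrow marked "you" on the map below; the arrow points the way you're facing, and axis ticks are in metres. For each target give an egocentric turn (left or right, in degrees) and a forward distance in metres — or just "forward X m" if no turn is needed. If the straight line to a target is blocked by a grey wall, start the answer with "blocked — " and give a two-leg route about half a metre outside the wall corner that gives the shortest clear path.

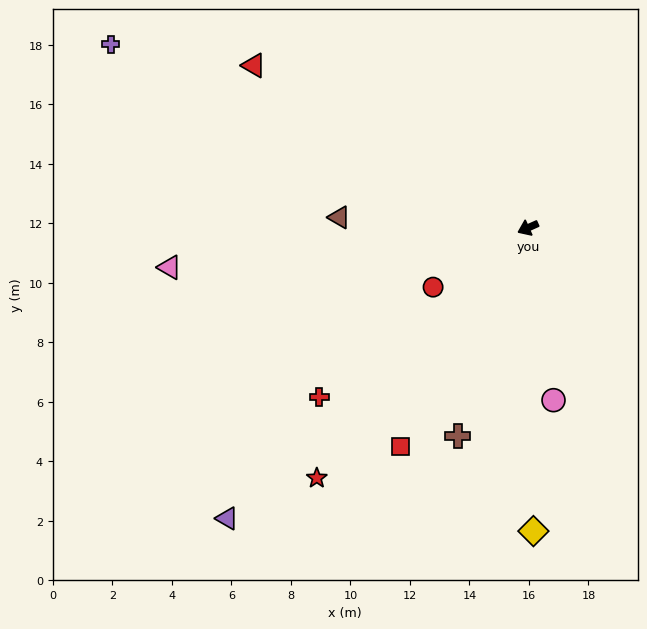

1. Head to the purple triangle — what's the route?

turn left 20°, forward 14.1 m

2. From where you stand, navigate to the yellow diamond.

turn left 67°, forward 10.2 m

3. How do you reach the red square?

turn left 36°, forward 8.5 m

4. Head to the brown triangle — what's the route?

turn right 27°, forward 6.4 m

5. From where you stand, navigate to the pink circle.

turn left 74°, forward 5.9 m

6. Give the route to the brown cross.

turn left 47°, forward 7.4 m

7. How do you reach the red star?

turn left 26°, forward 11.0 m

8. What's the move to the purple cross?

turn right 48°, forward 15.3 m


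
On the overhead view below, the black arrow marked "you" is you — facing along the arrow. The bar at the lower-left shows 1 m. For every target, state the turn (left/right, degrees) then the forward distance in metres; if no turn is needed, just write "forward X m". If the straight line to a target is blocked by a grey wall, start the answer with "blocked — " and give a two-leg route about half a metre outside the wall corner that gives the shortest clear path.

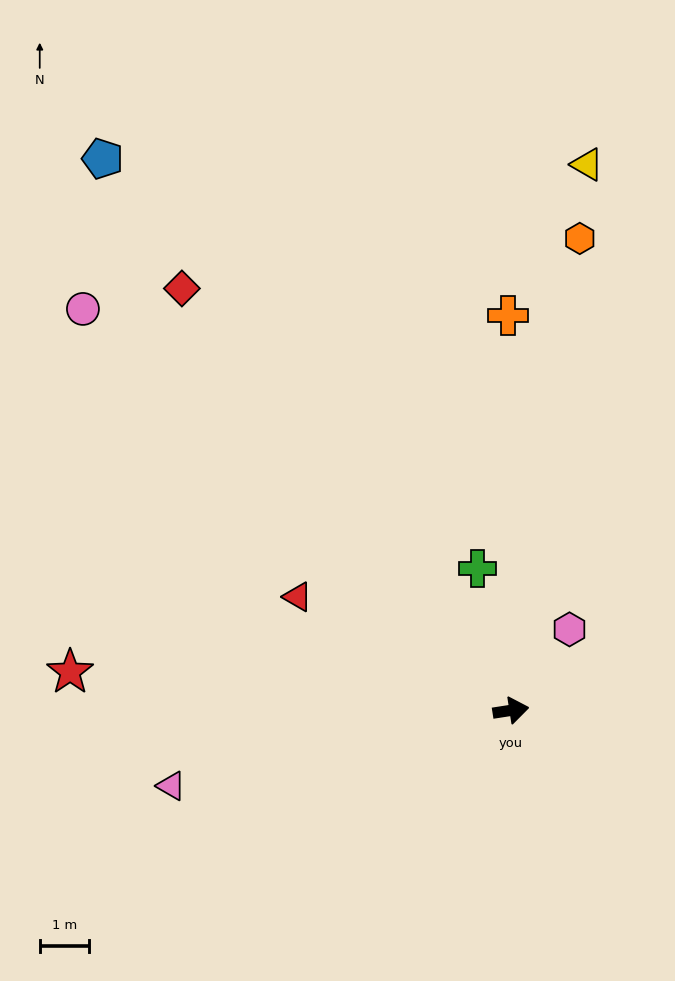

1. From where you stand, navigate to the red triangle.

turn left 143°, forward 4.9 m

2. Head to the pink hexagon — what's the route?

turn left 45°, forward 2.0 m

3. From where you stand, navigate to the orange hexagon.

turn left 73°, forward 9.8 m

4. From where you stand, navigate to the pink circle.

turn left 128°, forward 12.0 m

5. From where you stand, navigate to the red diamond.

turn left 119°, forward 10.9 m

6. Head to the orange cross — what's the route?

turn left 82°, forward 8.1 m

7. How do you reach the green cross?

turn left 94°, forward 3.0 m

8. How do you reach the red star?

turn left 166°, forward 9.0 m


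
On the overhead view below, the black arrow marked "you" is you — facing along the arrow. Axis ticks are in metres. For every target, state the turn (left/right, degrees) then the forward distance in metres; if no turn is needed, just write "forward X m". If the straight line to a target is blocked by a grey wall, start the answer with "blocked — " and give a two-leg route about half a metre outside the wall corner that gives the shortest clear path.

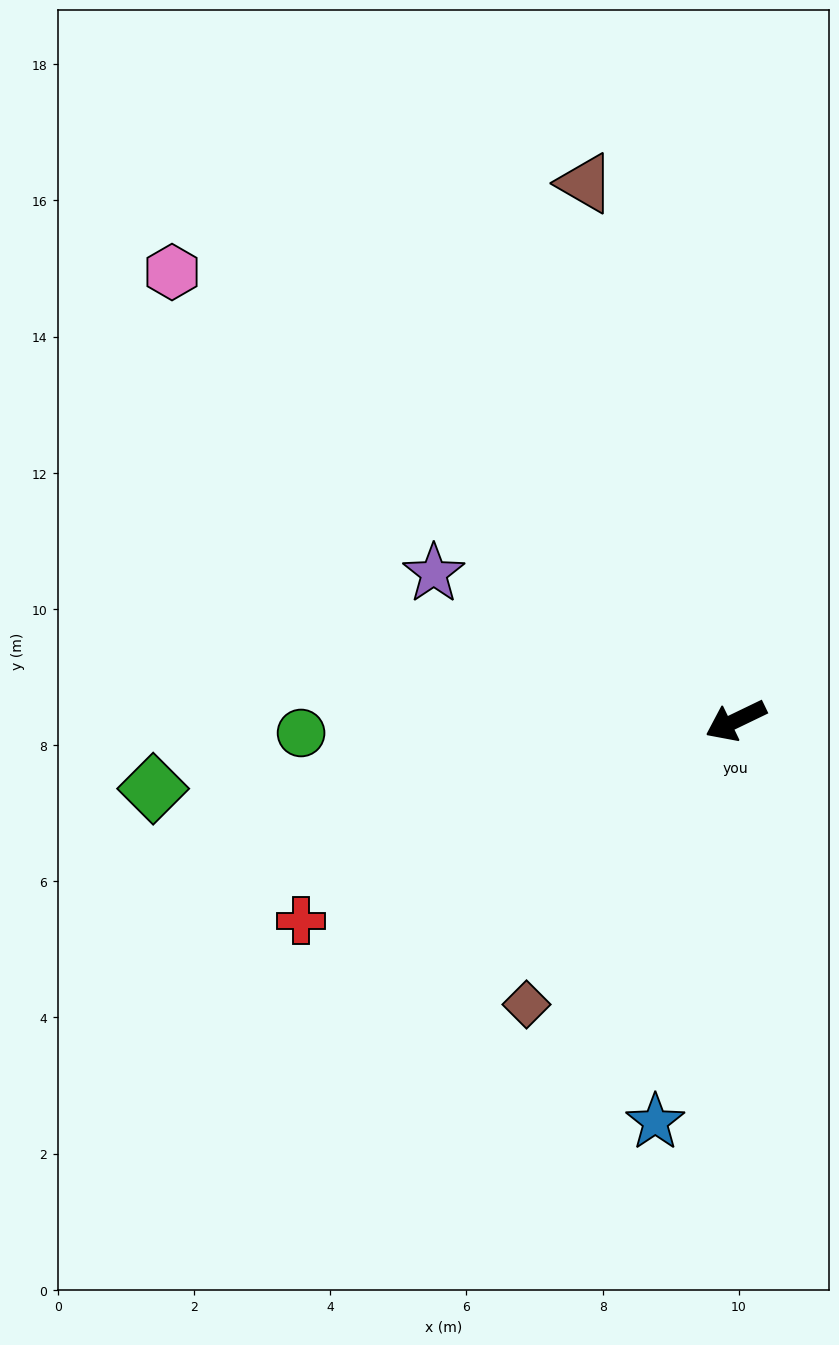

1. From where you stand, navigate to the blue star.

turn left 53°, forward 6.0 m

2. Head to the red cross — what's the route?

forward 7.0 m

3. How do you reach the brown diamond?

turn left 28°, forward 5.2 m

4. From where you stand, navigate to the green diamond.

turn right 19°, forward 8.6 m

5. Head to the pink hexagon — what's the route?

turn right 64°, forward 10.6 m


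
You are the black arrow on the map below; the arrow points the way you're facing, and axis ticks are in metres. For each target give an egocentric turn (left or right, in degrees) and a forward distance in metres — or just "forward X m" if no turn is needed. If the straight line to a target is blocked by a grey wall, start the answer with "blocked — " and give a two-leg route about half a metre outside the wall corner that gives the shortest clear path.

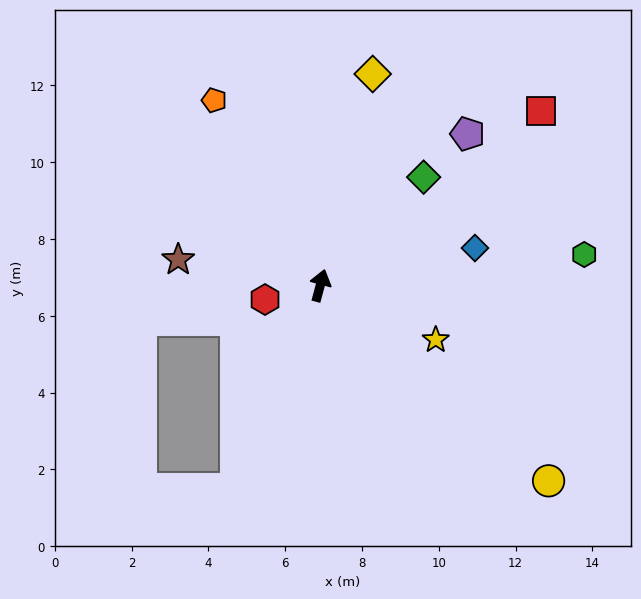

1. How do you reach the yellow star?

turn right 100°, forward 3.3 m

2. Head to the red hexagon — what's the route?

turn left 119°, forward 1.5 m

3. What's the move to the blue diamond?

turn right 61°, forward 4.1 m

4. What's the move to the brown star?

turn left 95°, forward 3.8 m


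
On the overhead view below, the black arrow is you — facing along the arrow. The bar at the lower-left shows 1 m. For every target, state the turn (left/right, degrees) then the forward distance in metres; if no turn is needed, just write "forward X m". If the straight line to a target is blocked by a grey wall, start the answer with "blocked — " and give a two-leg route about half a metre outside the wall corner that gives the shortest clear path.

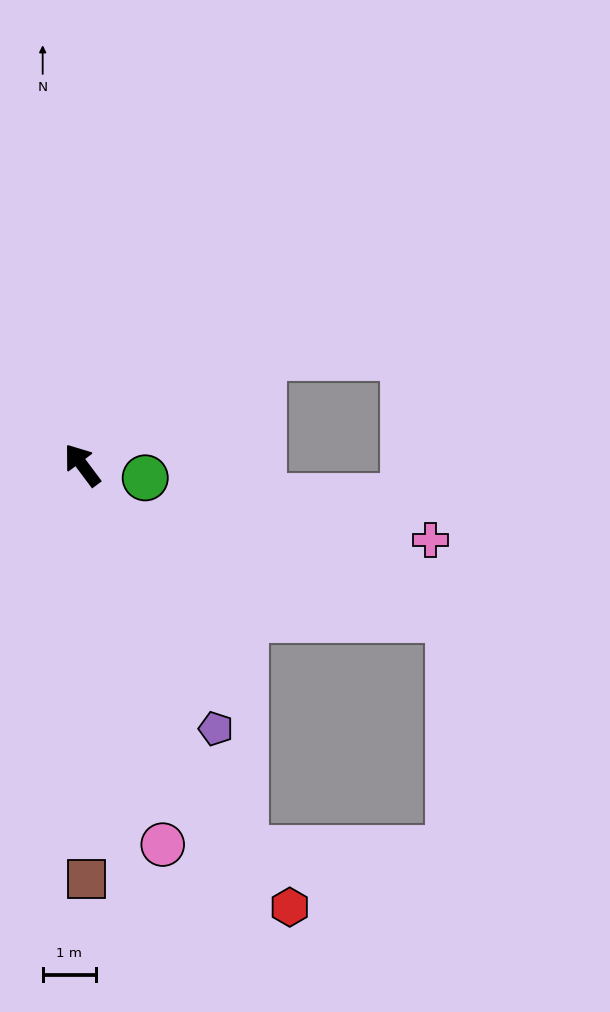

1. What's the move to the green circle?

turn right 138°, forward 1.2 m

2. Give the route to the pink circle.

turn left 155°, forward 7.3 m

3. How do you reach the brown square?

turn left 144°, forward 7.8 m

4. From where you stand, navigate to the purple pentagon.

turn left 170°, forward 5.6 m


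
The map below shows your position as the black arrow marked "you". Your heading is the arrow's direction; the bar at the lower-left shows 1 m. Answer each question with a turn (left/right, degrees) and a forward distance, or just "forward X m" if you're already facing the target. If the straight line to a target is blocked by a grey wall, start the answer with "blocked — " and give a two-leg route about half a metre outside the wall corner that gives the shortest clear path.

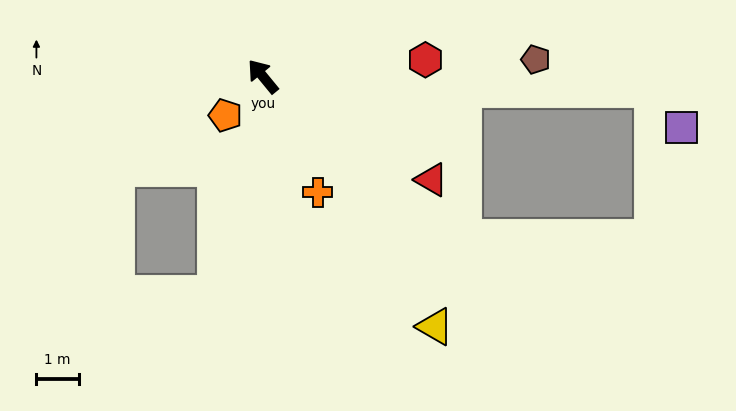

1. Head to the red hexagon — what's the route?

turn right 124°, forward 3.8 m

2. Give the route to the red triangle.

turn right 161°, forward 4.7 m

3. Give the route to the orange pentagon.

turn left 97°, forward 1.3 m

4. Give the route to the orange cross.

turn left 166°, forward 3.0 m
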